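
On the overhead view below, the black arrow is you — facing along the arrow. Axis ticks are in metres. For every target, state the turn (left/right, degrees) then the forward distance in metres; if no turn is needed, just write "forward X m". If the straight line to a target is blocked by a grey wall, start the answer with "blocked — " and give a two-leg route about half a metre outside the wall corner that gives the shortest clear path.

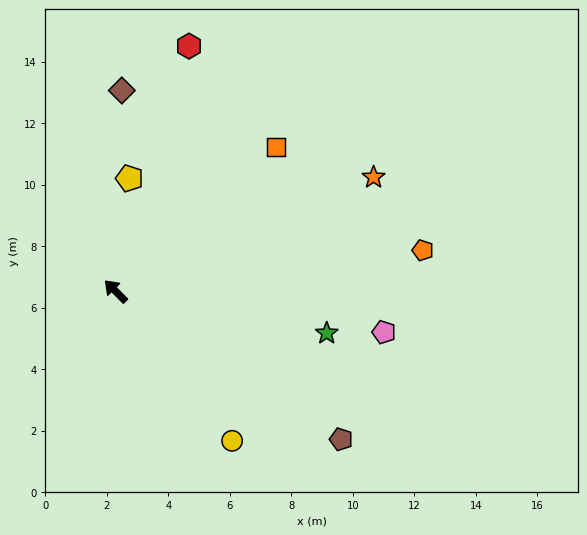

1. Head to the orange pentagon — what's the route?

turn right 127°, forward 10.1 m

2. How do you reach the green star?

turn right 146°, forward 7.0 m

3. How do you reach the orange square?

turn right 93°, forward 7.0 m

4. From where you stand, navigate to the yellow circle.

turn left 173°, forward 6.2 m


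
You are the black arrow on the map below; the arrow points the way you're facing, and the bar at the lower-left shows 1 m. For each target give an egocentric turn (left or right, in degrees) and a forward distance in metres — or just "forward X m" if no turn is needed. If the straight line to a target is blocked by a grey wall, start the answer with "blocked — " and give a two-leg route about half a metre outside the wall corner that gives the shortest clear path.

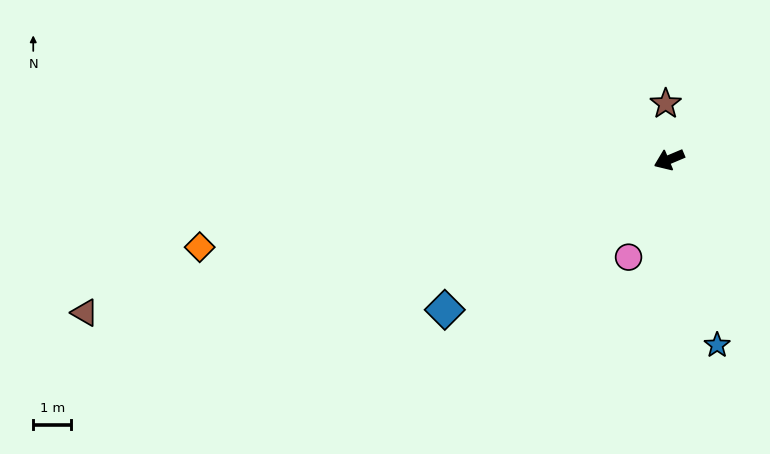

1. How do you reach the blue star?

turn left 82°, forward 5.0 m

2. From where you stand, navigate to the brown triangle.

turn right 8°, forward 15.9 m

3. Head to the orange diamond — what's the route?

turn right 12°, forward 12.5 m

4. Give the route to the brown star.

turn right 109°, forward 1.5 m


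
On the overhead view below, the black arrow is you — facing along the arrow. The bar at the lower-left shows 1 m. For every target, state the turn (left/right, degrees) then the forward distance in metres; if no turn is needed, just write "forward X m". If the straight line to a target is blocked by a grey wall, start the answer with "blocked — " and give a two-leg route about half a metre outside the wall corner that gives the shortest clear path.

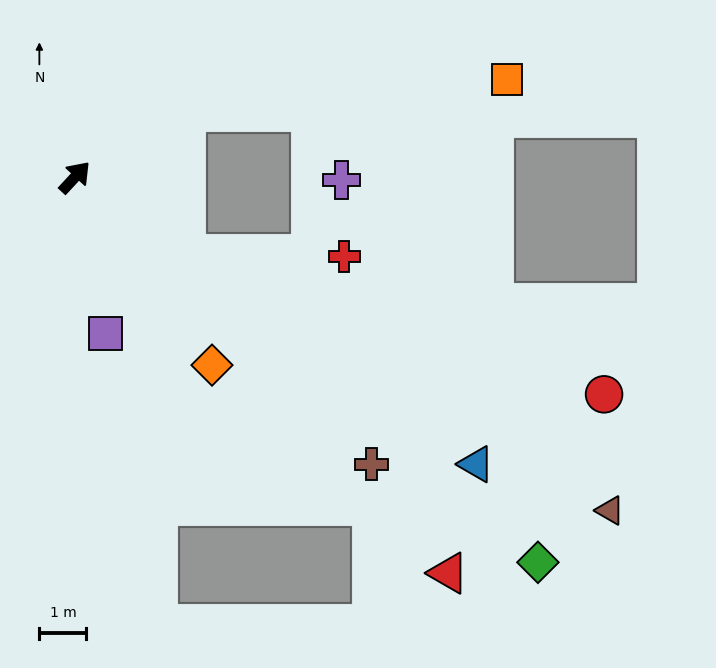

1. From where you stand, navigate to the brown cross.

turn right 91°, forward 8.8 m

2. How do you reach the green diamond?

turn right 87°, forward 12.8 m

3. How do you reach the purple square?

turn right 126°, forward 3.4 m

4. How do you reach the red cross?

blocked — turn right 82°, forward 2.9 m, then turn left 34°, forward 3.4 m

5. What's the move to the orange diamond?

turn right 101°, forward 4.9 m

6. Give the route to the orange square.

blocked — turn right 17°, forward 2.7 m, then turn right 24°, forward 6.9 m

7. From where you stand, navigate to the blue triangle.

turn right 83°, forward 10.5 m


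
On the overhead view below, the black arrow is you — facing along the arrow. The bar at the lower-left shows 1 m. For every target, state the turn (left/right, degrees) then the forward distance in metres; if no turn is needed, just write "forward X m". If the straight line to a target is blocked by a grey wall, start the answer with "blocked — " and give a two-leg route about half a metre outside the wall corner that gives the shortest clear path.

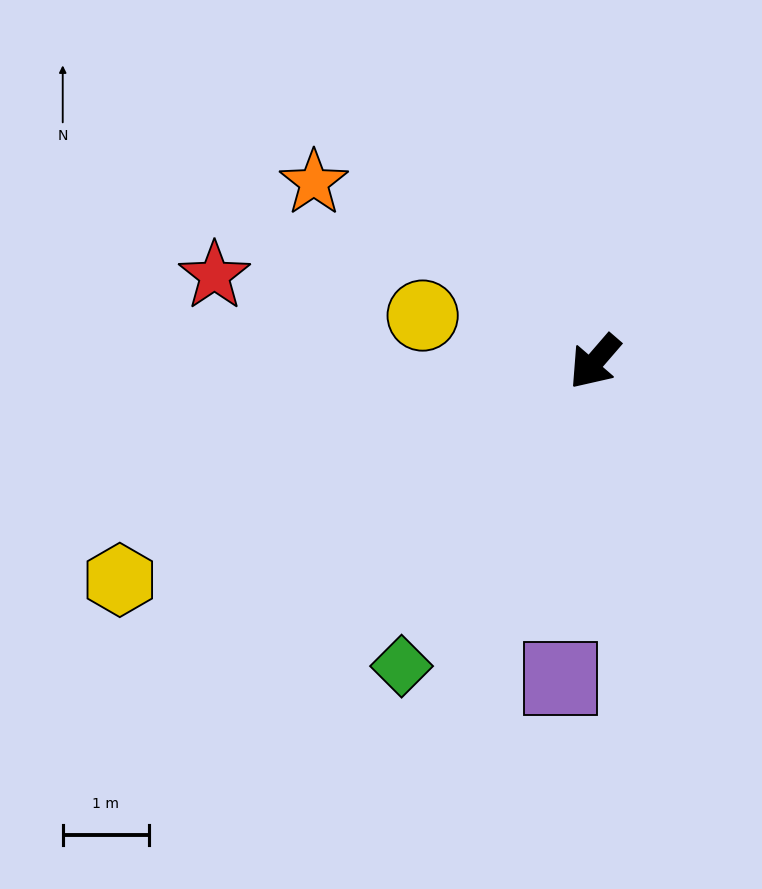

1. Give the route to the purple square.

turn left 35°, forward 3.7 m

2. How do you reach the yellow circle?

turn right 64°, forward 2.1 m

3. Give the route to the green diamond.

turn left 8°, forward 4.2 m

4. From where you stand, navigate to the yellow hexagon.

turn right 25°, forward 6.1 m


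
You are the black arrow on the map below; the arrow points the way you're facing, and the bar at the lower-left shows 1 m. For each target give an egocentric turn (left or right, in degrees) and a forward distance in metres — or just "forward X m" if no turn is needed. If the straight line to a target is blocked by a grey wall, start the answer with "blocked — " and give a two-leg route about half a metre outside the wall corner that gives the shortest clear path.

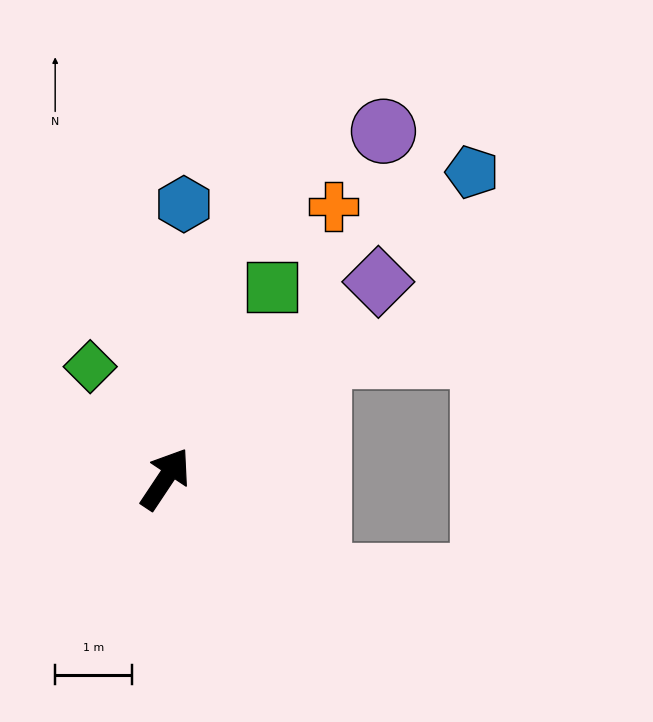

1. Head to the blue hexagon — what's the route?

turn left 30°, forward 3.6 m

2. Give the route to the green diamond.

turn left 67°, forward 1.7 m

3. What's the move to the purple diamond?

turn right 14°, forward 3.8 m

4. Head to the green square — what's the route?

turn left 5°, forward 2.8 m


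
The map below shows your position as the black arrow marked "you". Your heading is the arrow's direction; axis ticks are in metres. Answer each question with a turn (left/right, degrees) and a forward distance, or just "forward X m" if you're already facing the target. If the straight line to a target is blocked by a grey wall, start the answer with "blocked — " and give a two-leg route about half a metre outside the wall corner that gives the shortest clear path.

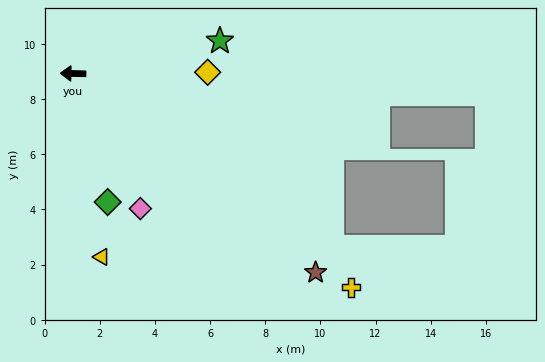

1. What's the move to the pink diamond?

turn left 118°, forward 5.5 m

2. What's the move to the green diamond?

turn left 106°, forward 4.8 m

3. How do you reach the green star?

turn right 166°, forward 5.5 m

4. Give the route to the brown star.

turn left 142°, forward 11.4 m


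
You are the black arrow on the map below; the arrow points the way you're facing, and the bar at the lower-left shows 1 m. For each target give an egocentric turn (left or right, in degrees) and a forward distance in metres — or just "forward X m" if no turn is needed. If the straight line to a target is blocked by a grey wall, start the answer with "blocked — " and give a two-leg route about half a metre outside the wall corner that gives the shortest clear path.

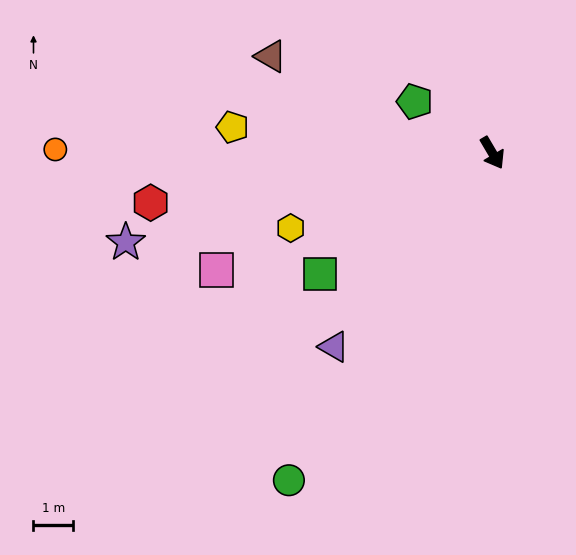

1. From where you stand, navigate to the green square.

turn right 85°, forward 5.3 m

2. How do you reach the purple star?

turn right 107°, forward 9.5 m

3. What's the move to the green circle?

turn right 62°, forward 9.7 m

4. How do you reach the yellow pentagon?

turn right 126°, forward 6.6 m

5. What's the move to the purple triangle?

turn right 70°, forward 6.3 m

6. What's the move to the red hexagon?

turn right 112°, forward 8.7 m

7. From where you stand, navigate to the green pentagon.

turn right 154°, forward 2.3 m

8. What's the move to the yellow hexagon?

turn right 100°, forward 5.4 m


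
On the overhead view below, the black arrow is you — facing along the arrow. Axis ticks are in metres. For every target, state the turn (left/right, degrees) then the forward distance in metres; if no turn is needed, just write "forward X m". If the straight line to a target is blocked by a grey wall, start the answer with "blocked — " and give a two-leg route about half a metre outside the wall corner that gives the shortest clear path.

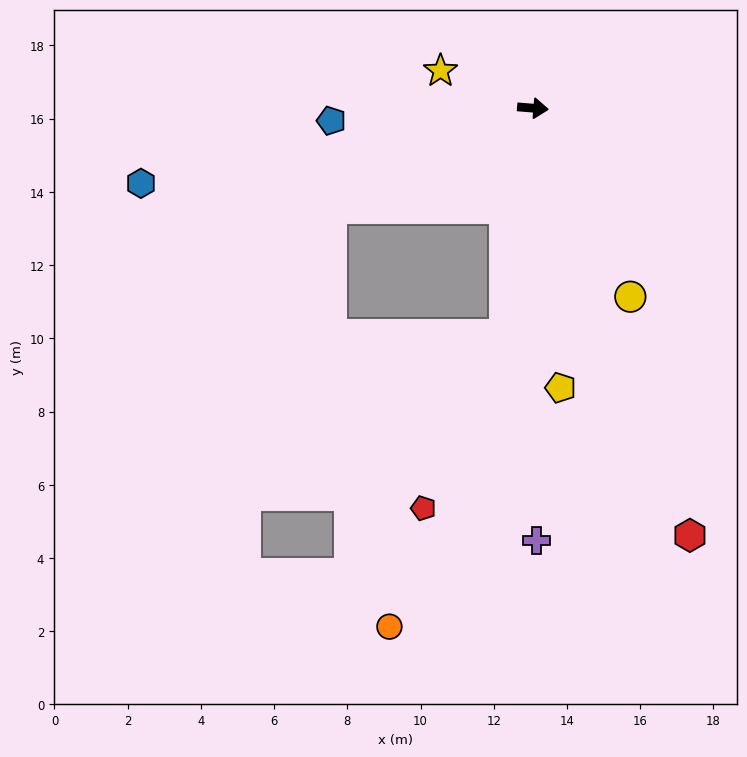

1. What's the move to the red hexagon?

turn right 65°, forward 12.4 m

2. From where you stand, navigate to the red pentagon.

blocked — turn right 92°, forward 6.2 m, then turn right 18°, forward 5.2 m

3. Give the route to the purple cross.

turn right 85°, forward 11.8 m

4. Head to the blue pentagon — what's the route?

turn right 172°, forward 5.5 m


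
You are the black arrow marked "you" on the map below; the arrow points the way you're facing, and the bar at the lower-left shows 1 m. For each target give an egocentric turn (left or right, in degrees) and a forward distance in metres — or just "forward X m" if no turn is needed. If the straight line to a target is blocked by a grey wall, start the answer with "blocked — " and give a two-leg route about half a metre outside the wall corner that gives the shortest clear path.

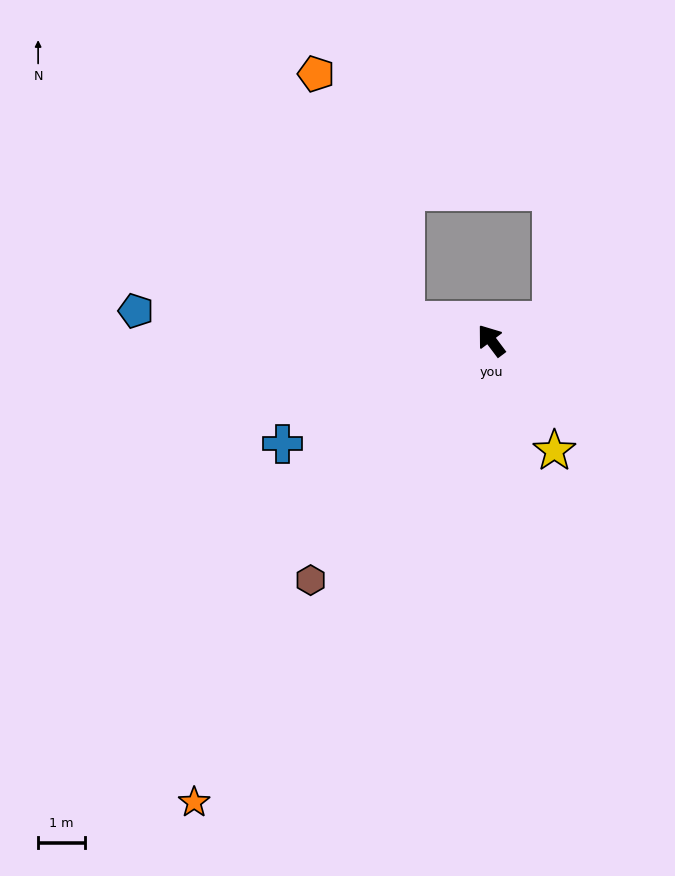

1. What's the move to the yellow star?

turn left 173°, forward 2.7 m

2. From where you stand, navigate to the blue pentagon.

turn left 48°, forward 7.7 m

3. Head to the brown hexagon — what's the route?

turn left 106°, forward 6.4 m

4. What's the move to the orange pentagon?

blocked — turn left 40°, forward 1.9 m, then turn right 57°, forward 5.6 m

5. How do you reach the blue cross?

turn left 79°, forward 5.0 m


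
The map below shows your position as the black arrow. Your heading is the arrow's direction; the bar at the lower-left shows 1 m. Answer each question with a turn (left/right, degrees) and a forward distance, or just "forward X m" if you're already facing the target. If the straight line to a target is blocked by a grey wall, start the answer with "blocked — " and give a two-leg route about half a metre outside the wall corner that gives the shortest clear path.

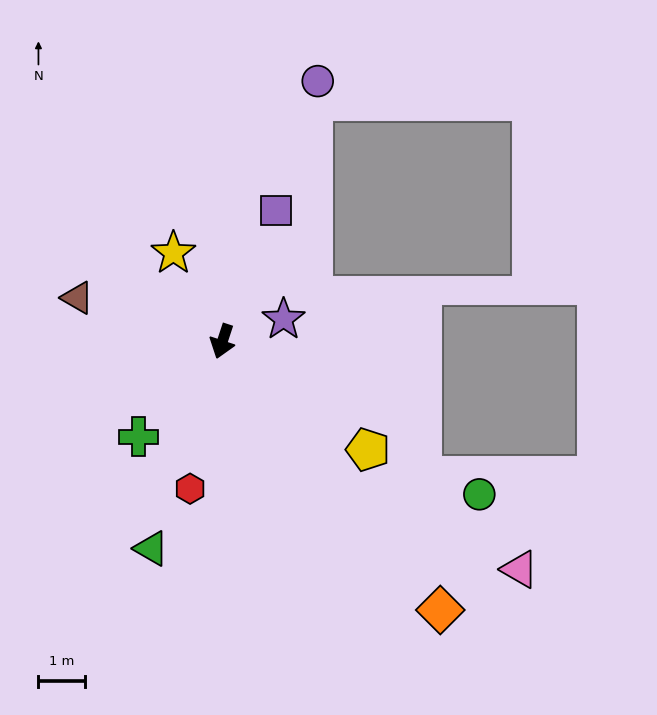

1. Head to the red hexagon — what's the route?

turn left 6°, forward 3.2 m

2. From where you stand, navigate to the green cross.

turn right 23°, forward 2.7 m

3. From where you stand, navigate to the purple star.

turn left 128°, forward 1.4 m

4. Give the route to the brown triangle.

turn right 89°, forward 3.2 m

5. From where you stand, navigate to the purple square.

turn left 176°, forward 3.0 m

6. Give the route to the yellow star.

turn right 133°, forward 2.2 m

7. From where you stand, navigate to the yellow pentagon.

turn left 72°, forward 3.9 m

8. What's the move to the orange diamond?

turn left 57°, forward 7.4 m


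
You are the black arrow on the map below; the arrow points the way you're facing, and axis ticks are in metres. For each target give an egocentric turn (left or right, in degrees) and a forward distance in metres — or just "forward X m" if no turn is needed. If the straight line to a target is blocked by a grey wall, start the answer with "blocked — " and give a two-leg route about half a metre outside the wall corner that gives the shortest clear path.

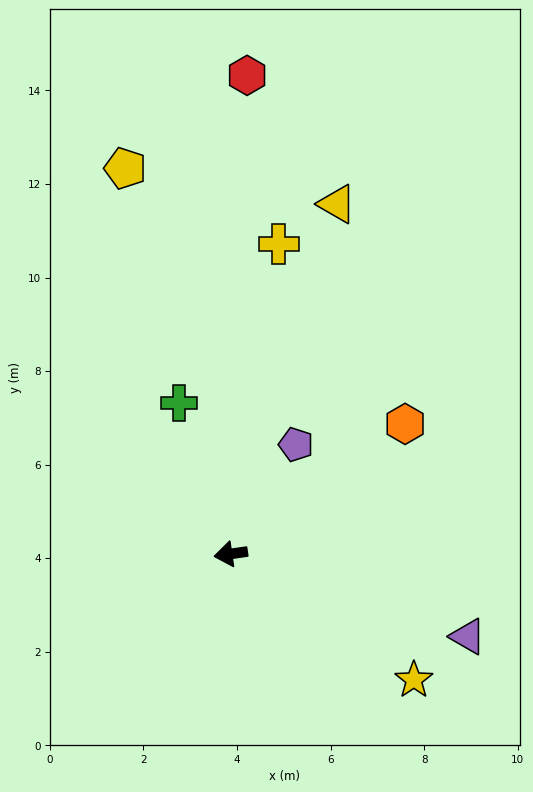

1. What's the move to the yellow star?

turn left 137°, forward 4.7 m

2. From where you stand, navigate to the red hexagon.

turn right 100°, forward 10.2 m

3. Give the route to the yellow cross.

turn right 107°, forward 6.7 m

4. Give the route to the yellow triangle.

turn right 115°, forward 7.8 m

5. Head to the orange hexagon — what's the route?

turn right 152°, forward 4.6 m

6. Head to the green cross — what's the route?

turn right 79°, forward 3.4 m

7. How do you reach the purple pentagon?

turn right 129°, forward 2.7 m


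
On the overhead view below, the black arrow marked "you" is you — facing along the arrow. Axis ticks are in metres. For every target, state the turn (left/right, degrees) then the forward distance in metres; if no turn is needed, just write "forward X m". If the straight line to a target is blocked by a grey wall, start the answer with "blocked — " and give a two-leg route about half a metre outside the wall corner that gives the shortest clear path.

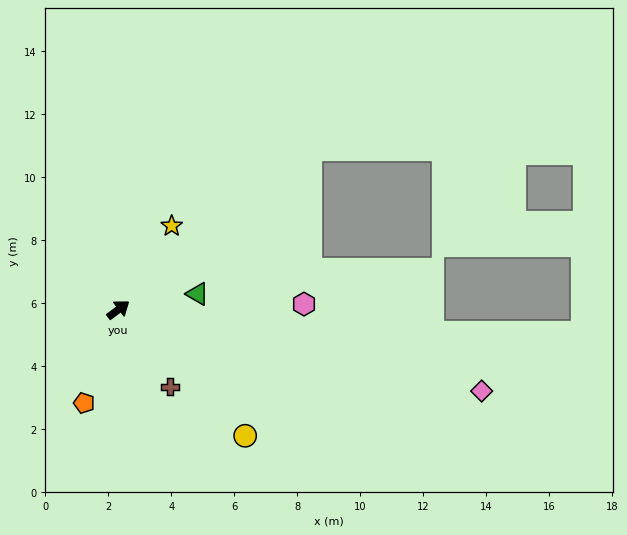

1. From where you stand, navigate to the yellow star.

turn left 20°, forward 3.1 m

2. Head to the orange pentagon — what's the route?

turn right 147°, forward 3.2 m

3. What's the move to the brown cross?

turn right 93°, forward 2.9 m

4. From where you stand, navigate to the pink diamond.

turn right 50°, forward 11.8 m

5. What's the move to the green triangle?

turn right 26°, forward 2.6 m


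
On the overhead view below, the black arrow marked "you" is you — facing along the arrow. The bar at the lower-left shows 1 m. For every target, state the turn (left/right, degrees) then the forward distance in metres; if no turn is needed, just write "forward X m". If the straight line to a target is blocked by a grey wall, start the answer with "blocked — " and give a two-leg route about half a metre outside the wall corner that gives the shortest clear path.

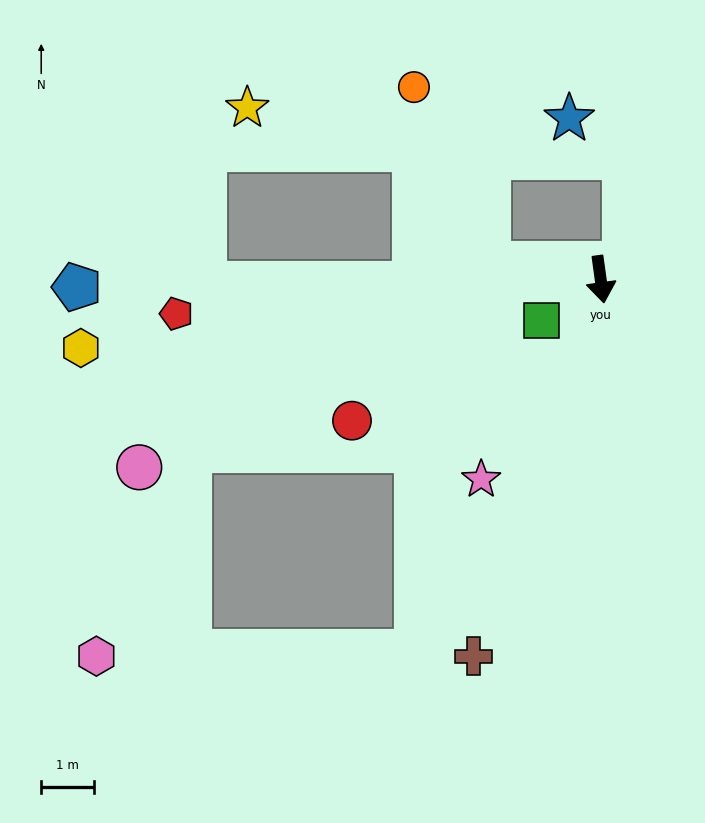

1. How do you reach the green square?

turn right 63°, forward 1.4 m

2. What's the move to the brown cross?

turn right 26°, forward 7.5 m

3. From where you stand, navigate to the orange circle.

blocked — turn right 106°, forward 2.1 m, then turn right 59°, forward 3.6 m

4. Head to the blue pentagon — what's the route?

turn right 97°, forward 9.9 m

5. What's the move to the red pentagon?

turn right 93°, forward 8.0 m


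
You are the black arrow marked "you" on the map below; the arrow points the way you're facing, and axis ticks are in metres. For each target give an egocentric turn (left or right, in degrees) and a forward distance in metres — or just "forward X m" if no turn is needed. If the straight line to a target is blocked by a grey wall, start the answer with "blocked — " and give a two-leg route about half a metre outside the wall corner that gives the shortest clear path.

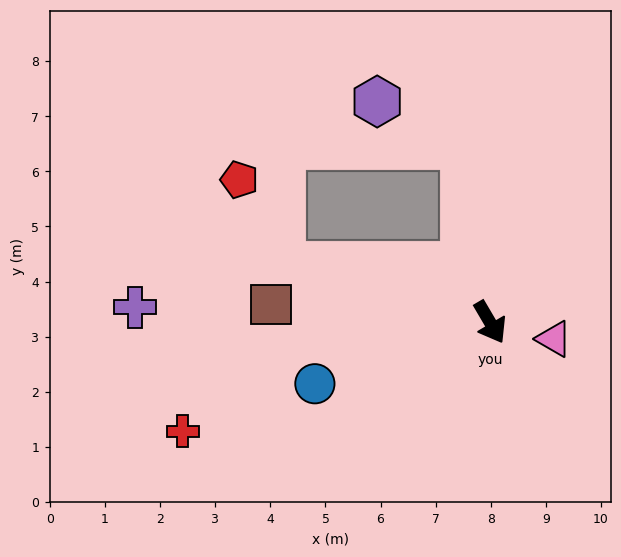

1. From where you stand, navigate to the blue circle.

turn right 101°, forward 3.4 m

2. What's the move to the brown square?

turn right 125°, forward 4.0 m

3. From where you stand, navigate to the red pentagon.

blocked — turn right 136°, forward 3.9 m, then turn right 48°, forward 1.7 m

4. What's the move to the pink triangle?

turn left 45°, forward 1.2 m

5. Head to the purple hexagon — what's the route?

blocked — turn left 158°, forward 3.2 m, then turn left 54°, forward 1.8 m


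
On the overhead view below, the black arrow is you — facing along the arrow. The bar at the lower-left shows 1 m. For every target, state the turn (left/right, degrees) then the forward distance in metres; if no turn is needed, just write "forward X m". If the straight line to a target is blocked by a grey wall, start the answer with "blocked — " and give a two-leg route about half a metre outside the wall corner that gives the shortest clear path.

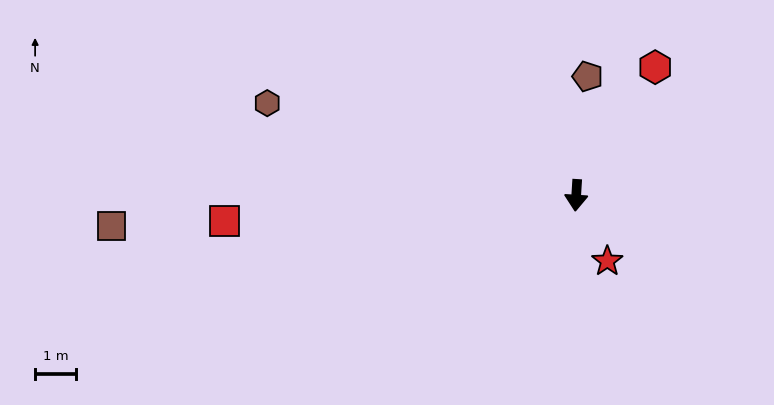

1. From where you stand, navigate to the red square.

turn right 82°, forward 8.6 m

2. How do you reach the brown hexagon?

turn right 103°, forward 7.9 m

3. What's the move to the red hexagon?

turn left 152°, forward 3.7 m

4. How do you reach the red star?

turn left 29°, forward 1.8 m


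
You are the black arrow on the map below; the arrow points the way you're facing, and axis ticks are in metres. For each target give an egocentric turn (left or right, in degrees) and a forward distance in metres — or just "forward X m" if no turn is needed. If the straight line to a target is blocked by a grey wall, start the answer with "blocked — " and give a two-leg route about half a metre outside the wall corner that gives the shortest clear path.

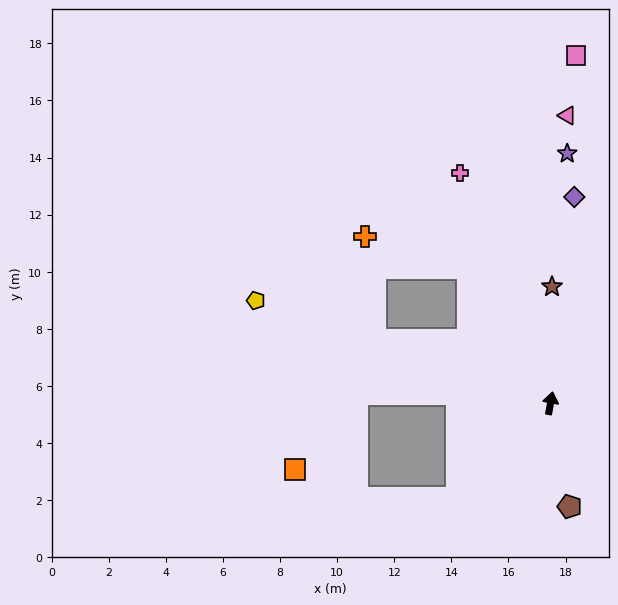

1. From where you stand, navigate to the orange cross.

blocked — turn left 41°, forward 5.6 m, then turn left 43°, forward 3.8 m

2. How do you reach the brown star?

turn left 10°, forward 4.1 m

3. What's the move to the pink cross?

turn left 32°, forward 8.7 m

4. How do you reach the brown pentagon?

turn right 159°, forward 3.7 m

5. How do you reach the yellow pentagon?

turn left 81°, forward 10.9 m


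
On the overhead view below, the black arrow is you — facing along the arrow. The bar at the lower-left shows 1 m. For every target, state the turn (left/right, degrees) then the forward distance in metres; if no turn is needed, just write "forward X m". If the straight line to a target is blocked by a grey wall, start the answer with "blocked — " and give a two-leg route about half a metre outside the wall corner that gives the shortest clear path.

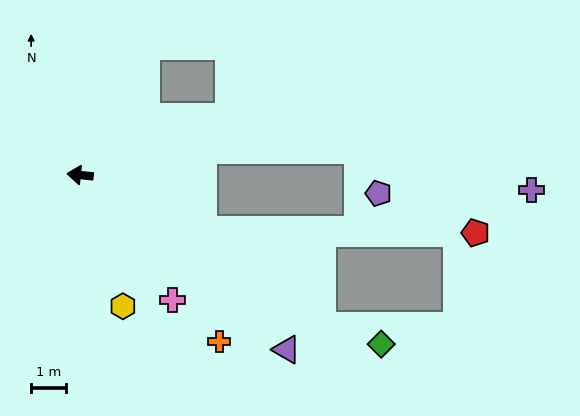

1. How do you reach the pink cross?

turn left 133°, forward 4.5 m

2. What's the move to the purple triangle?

turn left 146°, forward 7.8 m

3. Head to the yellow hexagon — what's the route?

turn left 114°, forward 4.0 m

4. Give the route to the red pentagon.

blocked — turn left 162°, forward 3.9 m, then turn left 23°, forward 7.9 m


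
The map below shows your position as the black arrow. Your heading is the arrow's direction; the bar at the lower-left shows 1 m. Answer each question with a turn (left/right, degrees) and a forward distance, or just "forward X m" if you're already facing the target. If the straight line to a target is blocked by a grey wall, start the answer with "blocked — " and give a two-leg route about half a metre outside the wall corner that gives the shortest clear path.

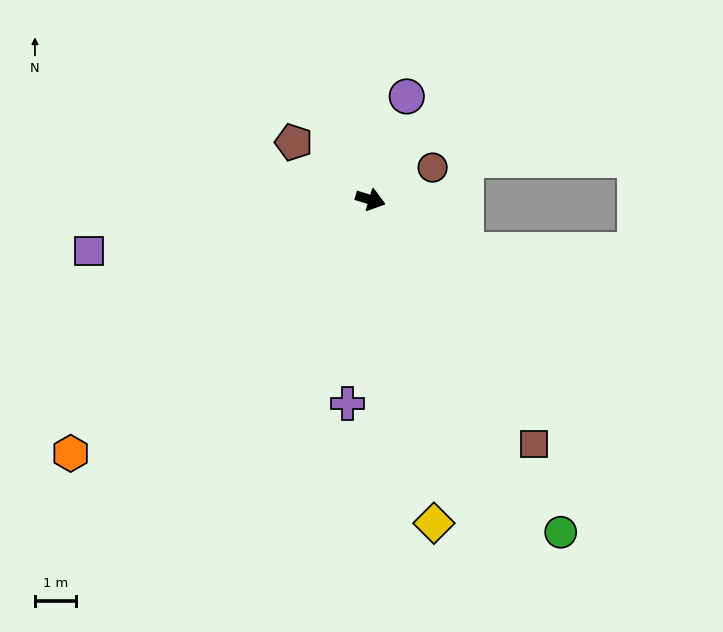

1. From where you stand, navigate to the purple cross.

turn right 80°, forward 5.0 m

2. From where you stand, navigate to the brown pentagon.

turn left 160°, forward 2.3 m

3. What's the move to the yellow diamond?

turn right 62°, forward 8.1 m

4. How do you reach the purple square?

turn right 153°, forward 7.0 m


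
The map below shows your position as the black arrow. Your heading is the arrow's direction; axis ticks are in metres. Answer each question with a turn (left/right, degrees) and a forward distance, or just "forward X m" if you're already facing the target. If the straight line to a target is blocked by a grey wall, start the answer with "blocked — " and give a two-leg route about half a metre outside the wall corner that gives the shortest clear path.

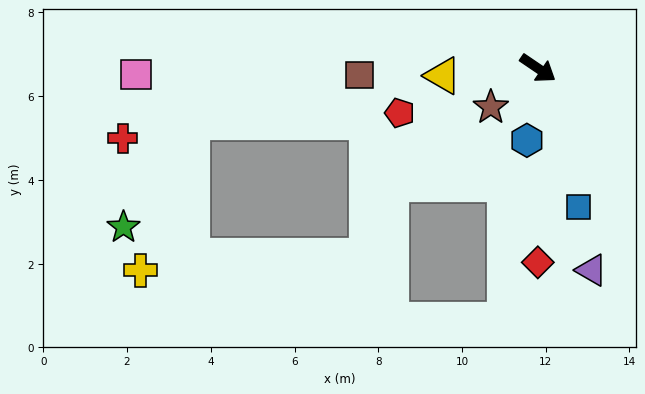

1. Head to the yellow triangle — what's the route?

turn right 141°, forward 2.3 m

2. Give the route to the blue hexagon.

turn right 65°, forward 1.7 m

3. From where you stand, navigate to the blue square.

turn right 40°, forward 3.5 m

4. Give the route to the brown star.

turn right 106°, forward 1.5 m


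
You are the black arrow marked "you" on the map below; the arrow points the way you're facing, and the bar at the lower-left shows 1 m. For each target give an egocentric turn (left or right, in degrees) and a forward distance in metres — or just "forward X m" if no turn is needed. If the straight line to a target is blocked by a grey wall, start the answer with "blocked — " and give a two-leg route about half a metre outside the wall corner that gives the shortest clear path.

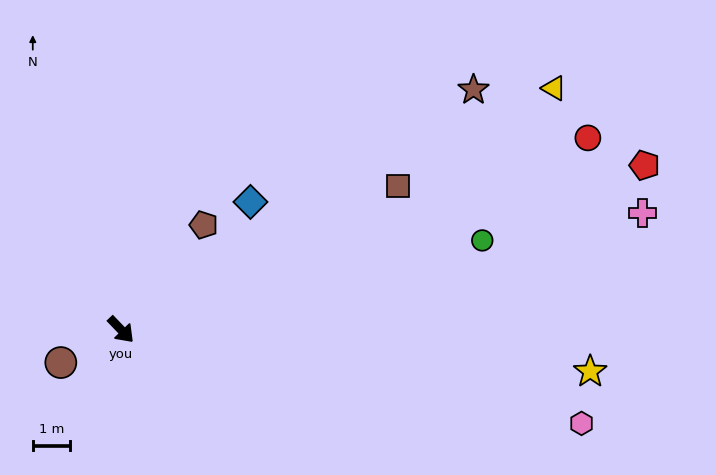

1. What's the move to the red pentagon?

turn left 64°, forward 14.8 m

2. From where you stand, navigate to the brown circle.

turn right 105°, forward 1.8 m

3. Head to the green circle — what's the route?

turn left 60°, forward 10.0 m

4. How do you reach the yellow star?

turn left 41°, forward 12.7 m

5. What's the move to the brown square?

turn left 74°, forward 8.4 m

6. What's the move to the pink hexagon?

turn left 35°, forward 12.7 m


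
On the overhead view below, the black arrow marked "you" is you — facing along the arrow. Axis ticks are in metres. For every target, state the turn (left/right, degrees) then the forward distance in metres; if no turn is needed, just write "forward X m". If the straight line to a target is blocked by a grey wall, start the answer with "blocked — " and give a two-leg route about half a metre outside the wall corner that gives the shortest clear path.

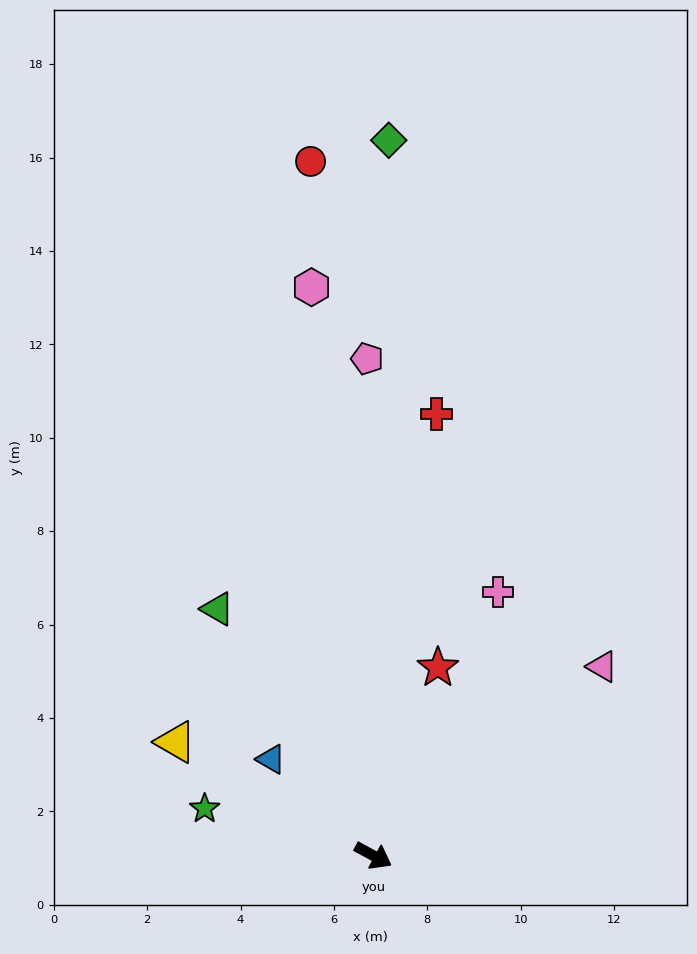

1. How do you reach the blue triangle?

turn left 165°, forward 3.0 m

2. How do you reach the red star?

turn left 100°, forward 4.3 m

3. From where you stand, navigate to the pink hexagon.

turn left 125°, forward 12.2 m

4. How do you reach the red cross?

turn left 110°, forward 9.6 m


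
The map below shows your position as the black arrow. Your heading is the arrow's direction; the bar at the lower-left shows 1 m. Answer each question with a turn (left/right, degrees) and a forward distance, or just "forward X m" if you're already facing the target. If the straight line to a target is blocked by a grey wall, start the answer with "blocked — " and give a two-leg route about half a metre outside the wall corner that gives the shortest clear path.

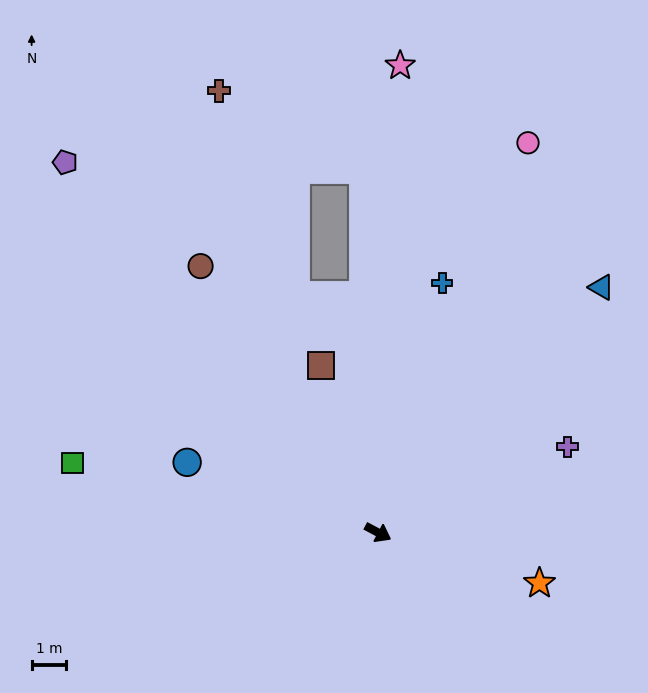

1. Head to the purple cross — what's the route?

turn left 52°, forward 6.1 m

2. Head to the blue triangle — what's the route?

turn left 76°, forward 9.7 m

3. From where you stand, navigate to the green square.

turn right 165°, forward 9.1 m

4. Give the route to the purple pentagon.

turn left 158°, forward 14.1 m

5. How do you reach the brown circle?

turn left 152°, forward 9.3 m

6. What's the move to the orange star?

turn left 11°, forward 4.9 m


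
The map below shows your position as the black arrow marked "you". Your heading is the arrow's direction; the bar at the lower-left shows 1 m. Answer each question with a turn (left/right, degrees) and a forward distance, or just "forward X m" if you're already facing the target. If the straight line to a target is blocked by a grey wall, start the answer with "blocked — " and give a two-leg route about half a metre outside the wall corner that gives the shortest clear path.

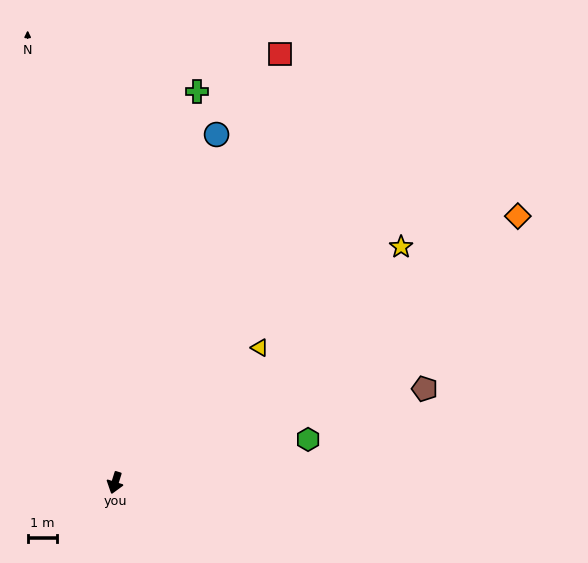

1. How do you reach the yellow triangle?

turn left 150°, forward 6.8 m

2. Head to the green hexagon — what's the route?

turn left 120°, forward 6.8 m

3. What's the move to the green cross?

turn right 175°, forward 13.7 m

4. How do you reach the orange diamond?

turn left 141°, forward 16.6 m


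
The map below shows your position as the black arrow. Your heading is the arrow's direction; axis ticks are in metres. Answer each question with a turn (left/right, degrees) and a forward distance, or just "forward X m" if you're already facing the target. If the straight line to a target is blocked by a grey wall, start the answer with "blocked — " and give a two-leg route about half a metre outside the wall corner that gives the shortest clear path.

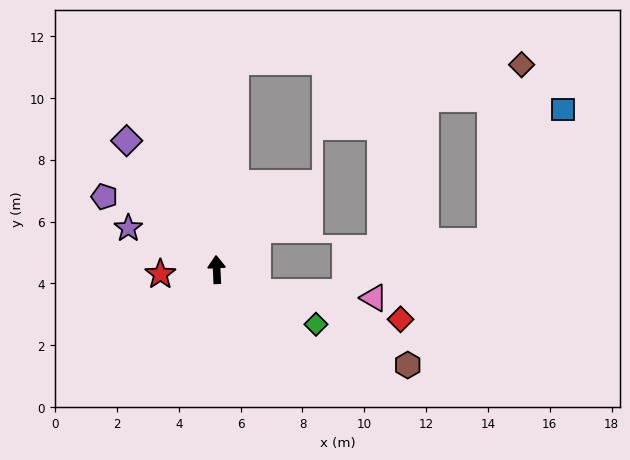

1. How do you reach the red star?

turn left 92°, forward 1.8 m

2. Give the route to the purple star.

turn left 62°, forward 3.2 m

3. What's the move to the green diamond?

turn right 122°, forward 3.7 m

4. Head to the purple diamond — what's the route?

turn left 32°, forward 5.1 m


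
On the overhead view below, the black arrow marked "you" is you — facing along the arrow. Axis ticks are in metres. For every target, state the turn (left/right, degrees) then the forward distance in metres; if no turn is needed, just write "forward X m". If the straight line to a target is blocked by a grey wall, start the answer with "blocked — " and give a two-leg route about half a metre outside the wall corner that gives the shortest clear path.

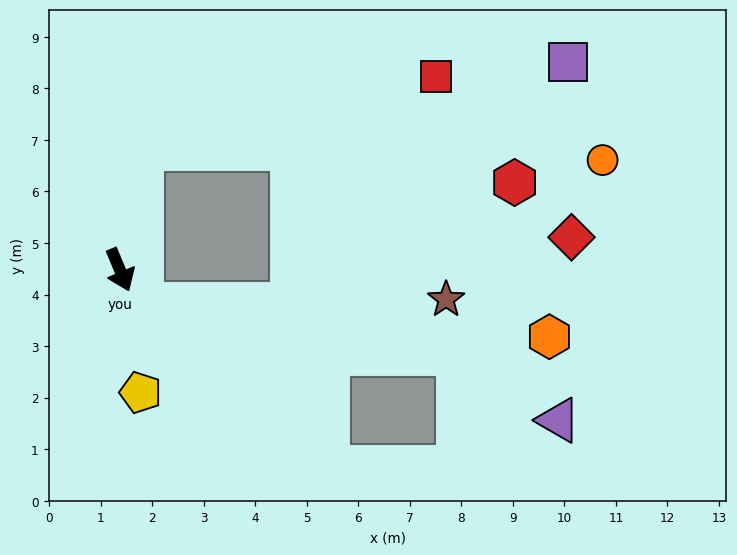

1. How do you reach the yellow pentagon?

turn right 13°, forward 2.4 m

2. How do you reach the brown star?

blocked — turn left 10°, forward 0.8 m, then turn left 58°, forward 5.9 m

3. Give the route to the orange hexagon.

blocked — turn left 10°, forward 0.8 m, then turn left 53°, forward 7.9 m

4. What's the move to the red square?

blocked — turn left 147°, forward 2.4 m, then turn right 66°, forward 5.9 m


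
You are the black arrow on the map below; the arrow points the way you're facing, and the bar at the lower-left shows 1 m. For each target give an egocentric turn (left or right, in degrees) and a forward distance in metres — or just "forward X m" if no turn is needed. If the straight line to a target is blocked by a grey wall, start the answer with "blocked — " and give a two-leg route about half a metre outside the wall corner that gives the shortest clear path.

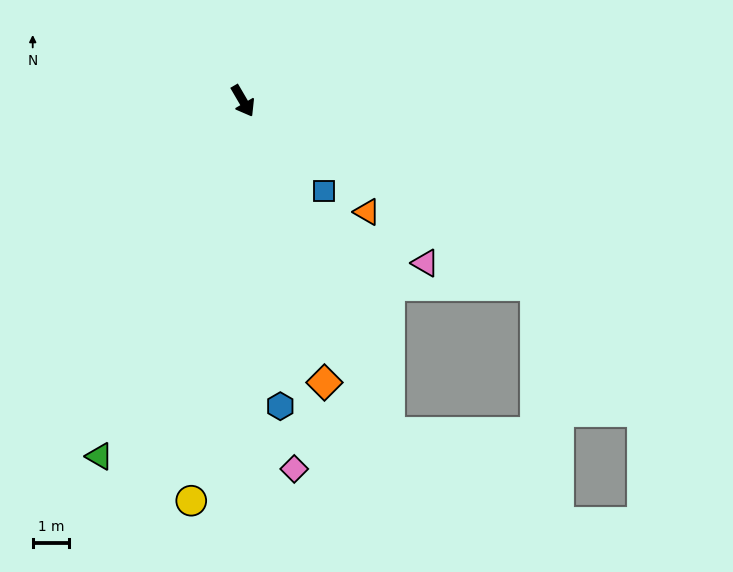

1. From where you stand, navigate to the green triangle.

turn right 52°, forward 10.6 m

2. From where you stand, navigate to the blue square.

turn left 12°, forward 3.3 m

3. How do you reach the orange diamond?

turn right 14°, forward 8.1 m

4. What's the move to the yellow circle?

turn right 38°, forward 11.1 m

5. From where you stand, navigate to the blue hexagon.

turn right 23°, forward 8.5 m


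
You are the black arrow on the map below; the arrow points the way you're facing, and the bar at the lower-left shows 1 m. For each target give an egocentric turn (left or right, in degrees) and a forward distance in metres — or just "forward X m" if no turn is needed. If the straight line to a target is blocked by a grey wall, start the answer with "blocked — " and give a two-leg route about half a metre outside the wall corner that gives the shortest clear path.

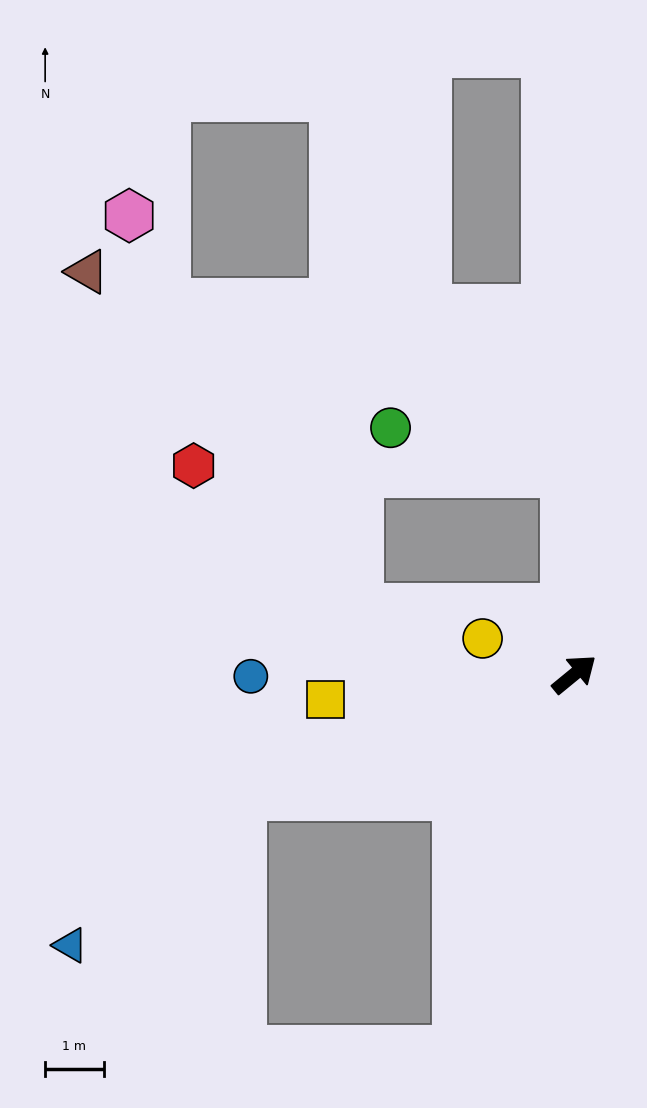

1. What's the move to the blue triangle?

blocked — turn left 161°, forward 6.0 m, then turn left 21°, forward 3.9 m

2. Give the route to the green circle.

blocked — turn left 53°, forward 3.5 m, then turn left 73°, forward 3.1 m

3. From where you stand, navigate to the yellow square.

turn left 146°, forward 4.3 m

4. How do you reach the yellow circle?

turn left 119°, forward 1.7 m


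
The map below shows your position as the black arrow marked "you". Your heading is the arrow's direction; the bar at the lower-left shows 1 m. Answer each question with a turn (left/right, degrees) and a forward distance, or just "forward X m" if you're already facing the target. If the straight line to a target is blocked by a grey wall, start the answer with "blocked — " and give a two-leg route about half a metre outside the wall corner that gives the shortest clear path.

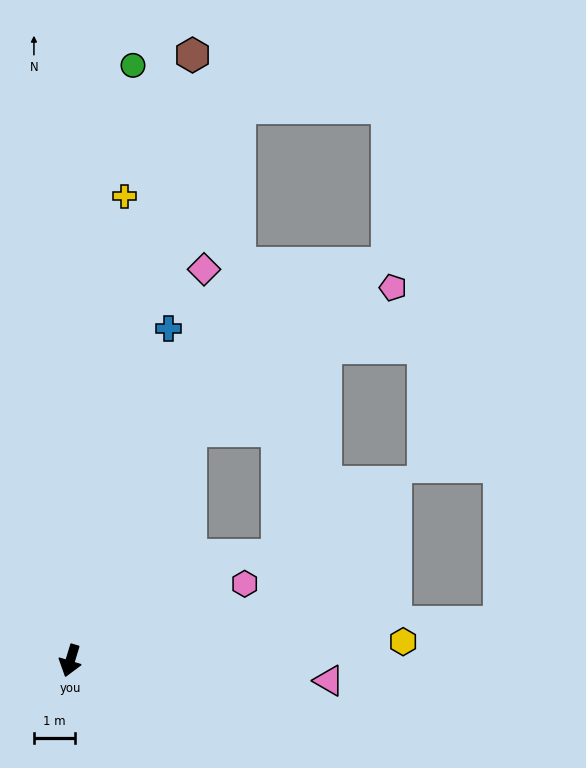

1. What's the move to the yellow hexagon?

turn left 110°, forward 8.1 m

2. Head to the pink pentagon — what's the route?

blocked — turn left 169°, forward 6.3 m, then turn right 27°, forward 6.0 m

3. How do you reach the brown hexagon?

turn right 175°, forward 15.1 m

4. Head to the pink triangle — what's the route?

turn left 102°, forward 6.3 m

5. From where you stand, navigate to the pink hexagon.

turn left 131°, forward 4.6 m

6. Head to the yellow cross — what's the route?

turn right 170°, forward 11.4 m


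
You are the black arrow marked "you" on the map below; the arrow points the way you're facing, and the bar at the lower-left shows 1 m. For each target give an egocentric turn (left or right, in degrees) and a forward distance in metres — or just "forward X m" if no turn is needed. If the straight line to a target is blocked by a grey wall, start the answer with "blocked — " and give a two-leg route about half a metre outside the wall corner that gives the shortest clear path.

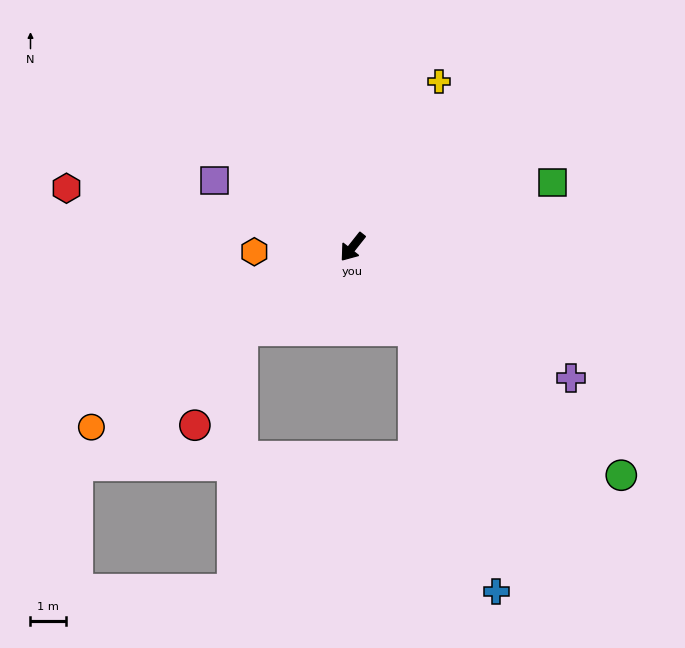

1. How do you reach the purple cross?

turn left 97°, forward 7.1 m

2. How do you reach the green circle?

turn left 88°, forward 9.9 m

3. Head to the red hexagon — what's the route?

turn right 63°, forward 8.2 m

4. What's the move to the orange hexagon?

turn right 49°, forward 2.8 m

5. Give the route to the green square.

turn left 146°, forward 5.9 m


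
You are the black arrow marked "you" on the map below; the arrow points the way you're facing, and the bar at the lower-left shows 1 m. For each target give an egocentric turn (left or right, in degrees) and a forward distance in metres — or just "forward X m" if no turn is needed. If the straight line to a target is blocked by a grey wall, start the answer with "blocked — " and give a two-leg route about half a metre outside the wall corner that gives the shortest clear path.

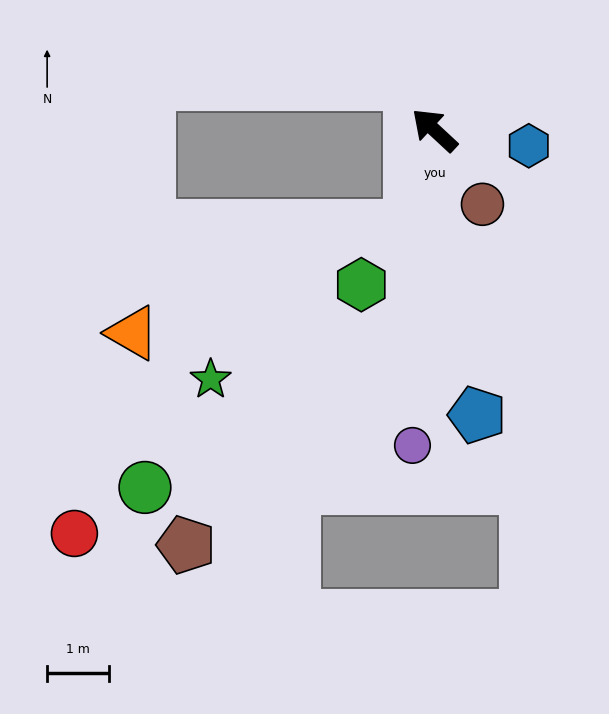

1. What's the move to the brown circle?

turn left 166°, forward 1.4 m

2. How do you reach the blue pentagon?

turn left 141°, forward 4.6 m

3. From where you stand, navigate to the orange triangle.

blocked — turn left 119°, forward 1.6 m, then turn right 55°, forward 4.8 m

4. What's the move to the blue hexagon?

turn right 147°, forward 1.5 m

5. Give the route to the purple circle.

turn left 129°, forward 5.1 m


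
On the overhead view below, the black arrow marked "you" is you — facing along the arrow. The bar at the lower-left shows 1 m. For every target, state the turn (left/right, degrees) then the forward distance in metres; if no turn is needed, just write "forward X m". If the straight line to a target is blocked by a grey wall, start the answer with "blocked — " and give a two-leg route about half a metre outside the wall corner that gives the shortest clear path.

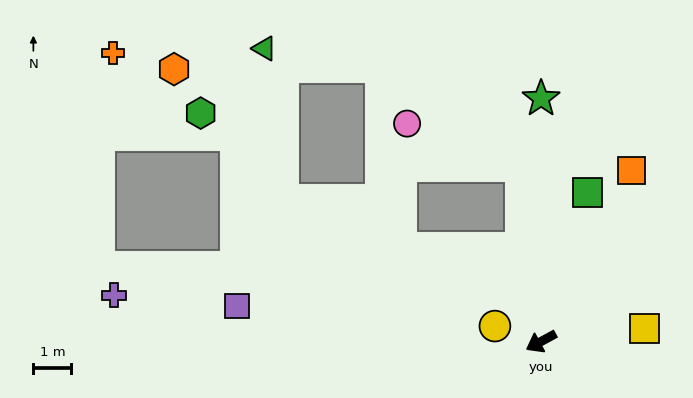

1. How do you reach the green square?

turn right 136°, forward 4.1 m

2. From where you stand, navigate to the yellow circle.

turn right 47°, forward 1.3 m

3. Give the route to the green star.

turn right 118°, forward 6.4 m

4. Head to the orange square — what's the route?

turn right 146°, forward 5.1 m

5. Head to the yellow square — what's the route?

turn left 159°, forward 2.7 m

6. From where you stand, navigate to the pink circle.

blocked — turn right 112°, forward 4.6 m, then turn left 63°, forward 3.2 m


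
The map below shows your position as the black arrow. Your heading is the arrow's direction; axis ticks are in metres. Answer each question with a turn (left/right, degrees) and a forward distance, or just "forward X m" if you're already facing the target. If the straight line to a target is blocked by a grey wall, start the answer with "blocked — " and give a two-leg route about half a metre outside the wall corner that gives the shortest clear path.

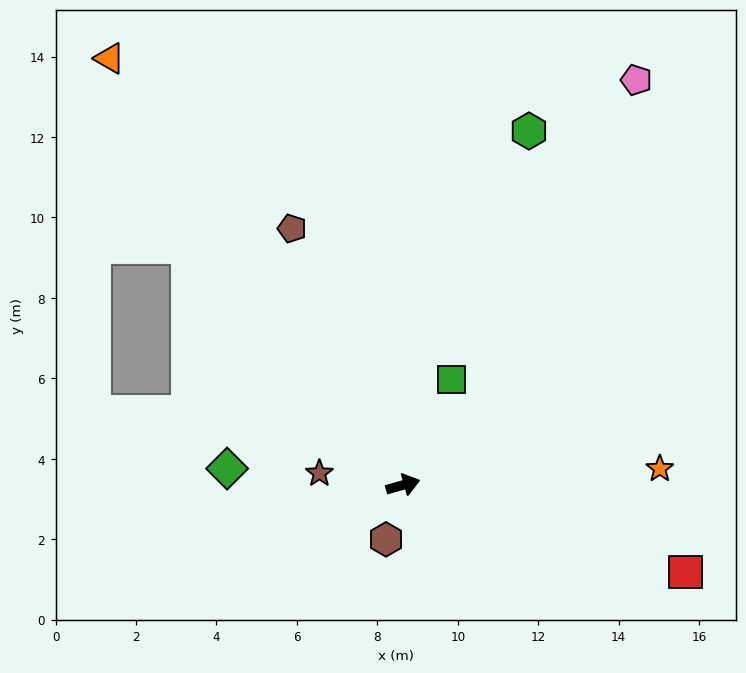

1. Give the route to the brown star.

turn left 156°, forward 2.1 m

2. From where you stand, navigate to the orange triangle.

turn left 109°, forward 12.9 m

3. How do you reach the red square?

turn right 33°, forward 7.4 m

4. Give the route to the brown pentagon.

turn left 98°, forward 6.9 m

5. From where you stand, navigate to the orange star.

turn right 12°, forward 6.4 m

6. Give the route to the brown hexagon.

turn right 123°, forward 1.4 m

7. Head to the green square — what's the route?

turn left 49°, forward 2.9 m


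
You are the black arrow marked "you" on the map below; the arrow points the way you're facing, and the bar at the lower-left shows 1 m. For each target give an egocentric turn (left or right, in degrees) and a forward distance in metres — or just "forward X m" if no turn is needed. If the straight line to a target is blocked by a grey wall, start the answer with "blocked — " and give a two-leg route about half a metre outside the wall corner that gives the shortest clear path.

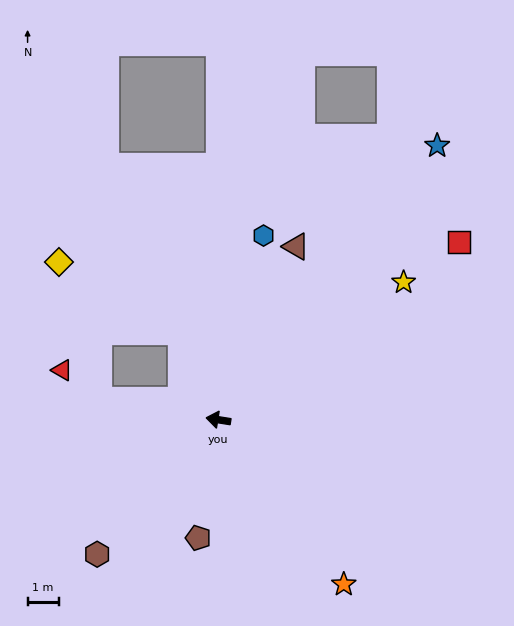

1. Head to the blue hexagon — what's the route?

turn right 95°, forward 6.1 m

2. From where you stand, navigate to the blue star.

turn right 120°, forward 11.3 m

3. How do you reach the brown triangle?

turn right 105°, forward 6.1 m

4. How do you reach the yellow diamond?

blocked — turn right 58°, forward 3.1 m, then turn left 37°, forward 4.5 m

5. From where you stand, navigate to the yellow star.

turn right 134°, forward 7.4 m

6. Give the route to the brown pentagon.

turn left 89°, forward 3.9 m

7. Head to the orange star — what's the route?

turn left 136°, forward 6.6 m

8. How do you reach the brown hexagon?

turn left 57°, forward 5.8 m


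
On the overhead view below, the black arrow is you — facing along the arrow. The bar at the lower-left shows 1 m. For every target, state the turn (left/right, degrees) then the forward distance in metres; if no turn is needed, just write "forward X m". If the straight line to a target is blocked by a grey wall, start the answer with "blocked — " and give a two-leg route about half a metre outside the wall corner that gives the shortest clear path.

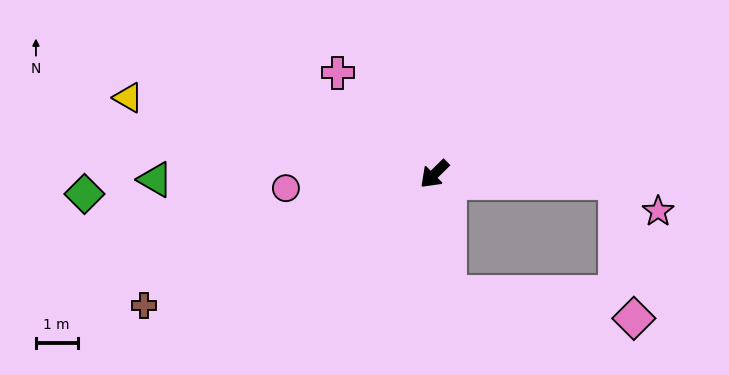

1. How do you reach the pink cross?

turn right 91°, forward 3.4 m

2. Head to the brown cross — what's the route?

turn right 20°, forward 7.7 m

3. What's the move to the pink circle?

turn right 39°, forward 3.6 m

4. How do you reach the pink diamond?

blocked — turn left 53°, forward 2.9 m, then turn left 75°, forward 4.5 m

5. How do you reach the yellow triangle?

turn right 58°, forward 7.6 m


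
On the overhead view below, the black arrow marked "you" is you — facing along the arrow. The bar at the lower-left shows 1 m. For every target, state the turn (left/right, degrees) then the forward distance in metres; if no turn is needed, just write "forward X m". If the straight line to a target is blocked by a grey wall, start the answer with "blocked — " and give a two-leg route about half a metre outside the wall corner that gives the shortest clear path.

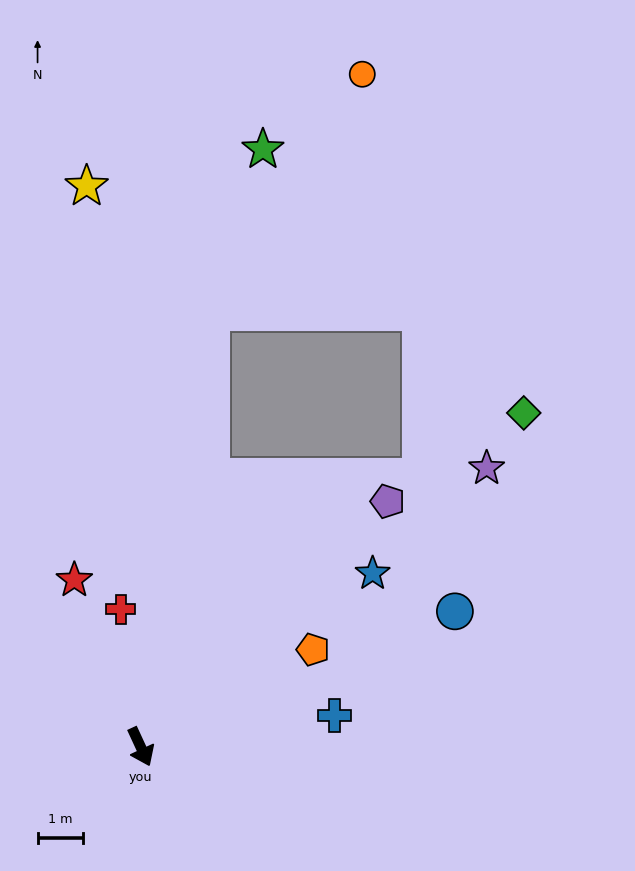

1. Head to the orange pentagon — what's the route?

turn left 95°, forward 4.3 m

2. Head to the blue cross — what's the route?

turn left 74°, forward 4.3 m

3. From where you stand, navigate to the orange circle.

blocked — turn left 146°, forward 9.7 m, then turn right 23°, forward 6.2 m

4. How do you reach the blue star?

turn left 102°, forward 6.4 m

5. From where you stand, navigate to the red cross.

turn left 163°, forward 3.1 m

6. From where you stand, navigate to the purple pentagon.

turn left 110°, forward 7.6 m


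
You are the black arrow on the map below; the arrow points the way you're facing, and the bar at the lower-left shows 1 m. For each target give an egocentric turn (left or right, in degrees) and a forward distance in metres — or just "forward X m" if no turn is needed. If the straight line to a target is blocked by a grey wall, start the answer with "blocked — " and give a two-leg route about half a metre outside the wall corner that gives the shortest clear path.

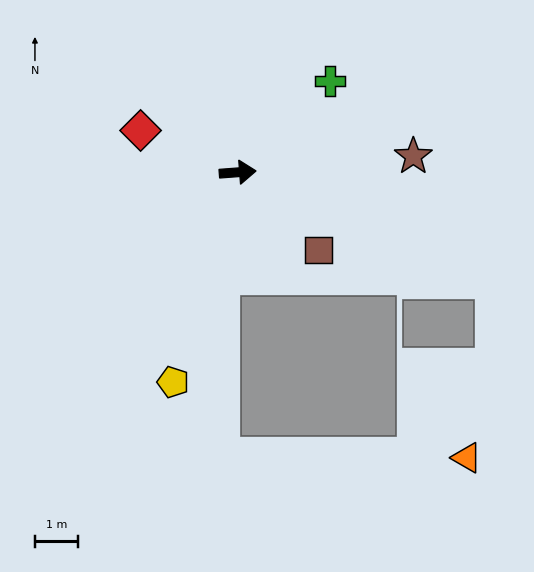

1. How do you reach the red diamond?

turn left 152°, forward 2.4 m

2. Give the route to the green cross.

turn left 40°, forward 3.0 m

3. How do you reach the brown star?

forward 4.1 m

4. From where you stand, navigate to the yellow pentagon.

turn right 111°, forward 5.1 m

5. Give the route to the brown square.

turn right 48°, forward 2.6 m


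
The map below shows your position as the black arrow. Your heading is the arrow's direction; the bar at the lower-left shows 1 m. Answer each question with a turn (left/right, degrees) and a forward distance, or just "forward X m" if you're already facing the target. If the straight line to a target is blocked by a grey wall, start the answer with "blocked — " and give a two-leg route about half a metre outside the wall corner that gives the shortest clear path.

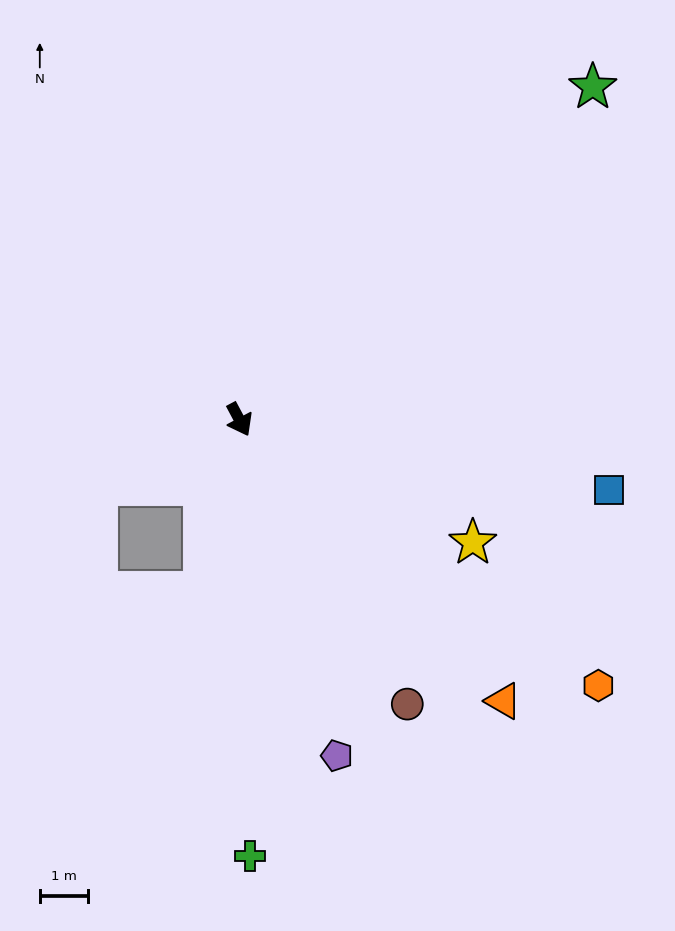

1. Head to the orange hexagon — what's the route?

turn left 25°, forward 9.2 m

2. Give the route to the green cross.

turn right 27°, forward 9.0 m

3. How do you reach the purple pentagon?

turn right 12°, forward 7.2 m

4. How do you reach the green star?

turn left 105°, forward 10.0 m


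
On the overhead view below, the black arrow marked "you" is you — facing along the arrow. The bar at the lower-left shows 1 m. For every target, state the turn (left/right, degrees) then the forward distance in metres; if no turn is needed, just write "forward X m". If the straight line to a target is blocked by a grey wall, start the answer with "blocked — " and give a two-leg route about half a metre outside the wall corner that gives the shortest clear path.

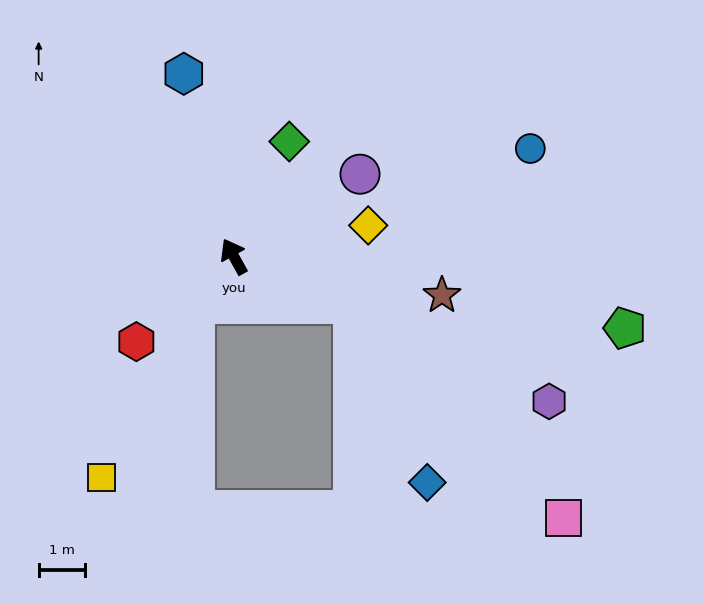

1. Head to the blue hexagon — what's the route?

turn right 14°, forward 4.1 m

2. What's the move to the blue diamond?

blocked — turn right 141°, forward 2.8 m, then turn right 45°, forward 4.2 m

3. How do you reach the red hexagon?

turn left 102°, forward 2.8 m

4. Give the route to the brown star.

turn right 130°, forward 4.5 m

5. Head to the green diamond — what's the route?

turn right 55°, forward 2.7 m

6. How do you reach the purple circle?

turn right 86°, forward 3.2 m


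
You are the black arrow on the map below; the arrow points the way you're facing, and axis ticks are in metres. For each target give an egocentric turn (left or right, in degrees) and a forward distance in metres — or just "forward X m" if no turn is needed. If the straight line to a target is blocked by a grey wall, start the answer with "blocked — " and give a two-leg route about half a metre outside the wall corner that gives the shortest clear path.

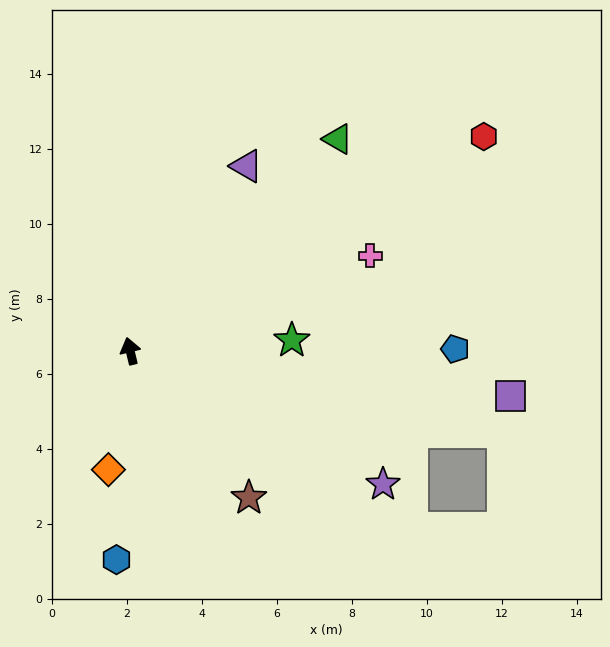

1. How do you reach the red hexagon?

turn right 72°, forward 11.0 m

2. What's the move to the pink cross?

turn right 82°, forward 6.9 m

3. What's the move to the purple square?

turn right 110°, forward 10.2 m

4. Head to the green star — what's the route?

turn right 100°, forward 4.3 m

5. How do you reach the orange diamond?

turn left 156°, forward 3.2 m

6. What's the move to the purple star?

turn right 131°, forward 7.6 m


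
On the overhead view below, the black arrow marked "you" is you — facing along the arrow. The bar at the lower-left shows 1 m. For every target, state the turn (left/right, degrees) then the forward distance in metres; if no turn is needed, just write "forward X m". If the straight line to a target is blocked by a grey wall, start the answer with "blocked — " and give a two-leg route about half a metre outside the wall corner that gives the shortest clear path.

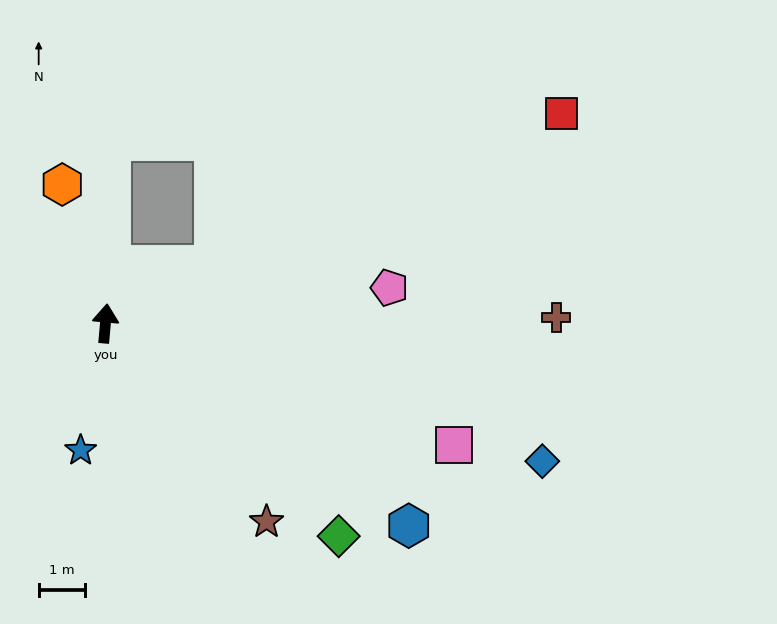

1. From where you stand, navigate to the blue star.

turn left 174°, forward 2.8 m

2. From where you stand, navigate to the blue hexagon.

turn right 119°, forward 7.8 m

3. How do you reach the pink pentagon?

turn right 78°, forward 6.1 m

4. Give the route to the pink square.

turn right 104°, forward 7.9 m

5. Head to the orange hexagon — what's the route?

turn left 22°, forward 3.1 m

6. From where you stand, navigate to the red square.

turn right 60°, forward 10.7 m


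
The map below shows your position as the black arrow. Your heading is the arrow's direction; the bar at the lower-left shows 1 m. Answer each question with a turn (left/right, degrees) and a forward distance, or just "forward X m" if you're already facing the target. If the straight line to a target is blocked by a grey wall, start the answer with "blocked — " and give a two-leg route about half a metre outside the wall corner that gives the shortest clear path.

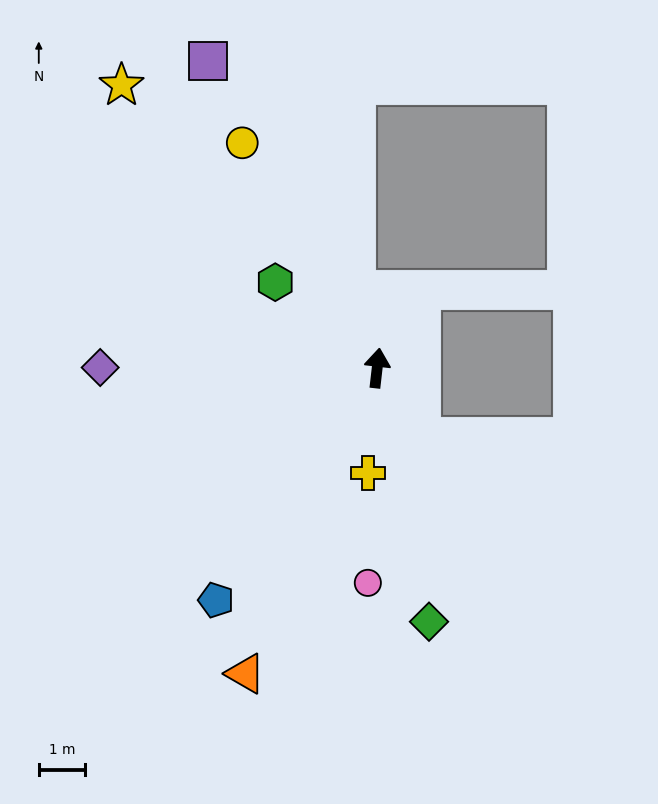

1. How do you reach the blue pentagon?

turn left 152°, forward 6.1 m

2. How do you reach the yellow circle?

turn left 37°, forward 5.6 m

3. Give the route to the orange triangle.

turn left 163°, forward 7.2 m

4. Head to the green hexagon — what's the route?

turn left 56°, forward 2.9 m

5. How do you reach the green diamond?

turn right 162°, forward 5.6 m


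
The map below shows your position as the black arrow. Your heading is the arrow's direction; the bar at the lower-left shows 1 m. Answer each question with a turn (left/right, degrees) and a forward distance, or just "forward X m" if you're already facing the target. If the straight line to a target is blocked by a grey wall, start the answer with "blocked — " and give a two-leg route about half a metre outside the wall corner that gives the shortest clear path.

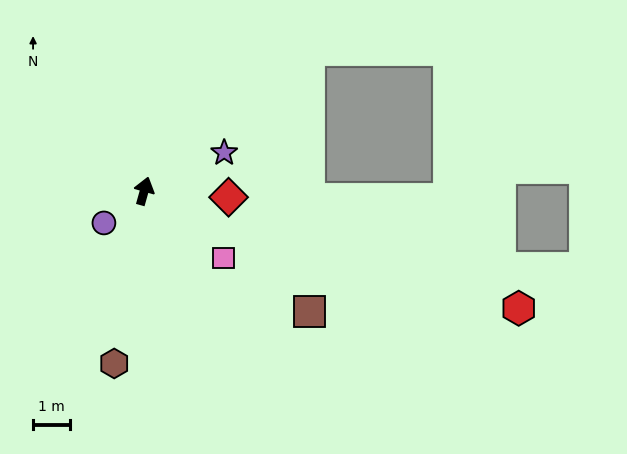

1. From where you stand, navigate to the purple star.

turn right 49°, forward 2.4 m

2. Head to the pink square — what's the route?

turn right 114°, forward 2.8 m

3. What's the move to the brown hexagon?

turn right 174°, forward 4.8 m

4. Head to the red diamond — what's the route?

turn right 79°, forward 2.3 m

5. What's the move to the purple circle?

turn left 144°, forward 1.4 m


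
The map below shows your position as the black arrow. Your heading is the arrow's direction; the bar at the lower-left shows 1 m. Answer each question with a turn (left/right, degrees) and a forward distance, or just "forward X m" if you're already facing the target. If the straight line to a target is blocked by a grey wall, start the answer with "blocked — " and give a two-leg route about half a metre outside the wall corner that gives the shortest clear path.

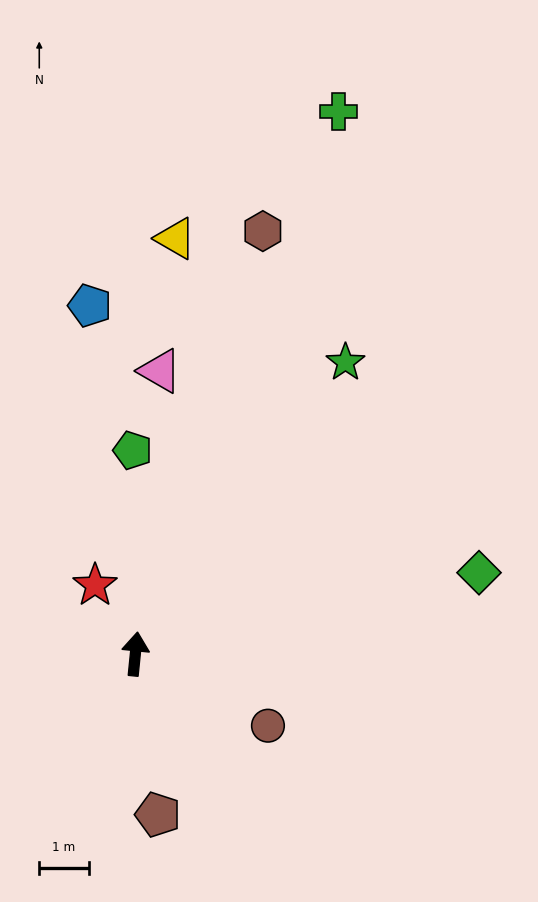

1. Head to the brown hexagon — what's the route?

turn right 11°, forward 8.9 m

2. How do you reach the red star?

turn left 36°, forward 1.6 m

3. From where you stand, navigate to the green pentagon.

turn left 6°, forward 4.1 m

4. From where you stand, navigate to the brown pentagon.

turn right 166°, forward 3.3 m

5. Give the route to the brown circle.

turn right 113°, forward 3.0 m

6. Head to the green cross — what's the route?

turn right 15°, forward 11.7 m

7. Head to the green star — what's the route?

turn right 30°, forward 7.3 m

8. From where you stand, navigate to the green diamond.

turn right 71°, forward 7.1 m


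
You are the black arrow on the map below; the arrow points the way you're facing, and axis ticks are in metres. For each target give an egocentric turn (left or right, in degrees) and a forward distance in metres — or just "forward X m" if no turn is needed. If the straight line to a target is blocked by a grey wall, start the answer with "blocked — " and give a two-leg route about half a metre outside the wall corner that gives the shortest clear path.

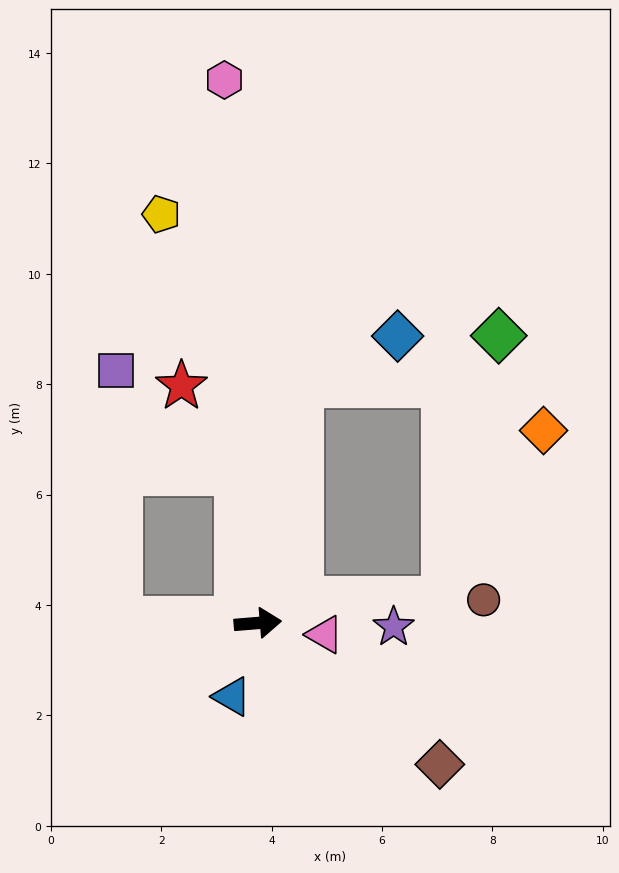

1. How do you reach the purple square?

blocked — turn left 174°, forward 2.5 m, then turn right 88°, forward 4.5 m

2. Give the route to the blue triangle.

turn right 114°, forward 1.4 m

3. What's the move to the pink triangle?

turn right 15°, forward 1.2 m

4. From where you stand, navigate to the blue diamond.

blocked — turn left 75°, forward 4.4 m, then turn right 53°, forward 2.0 m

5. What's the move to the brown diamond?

turn right 43°, forward 4.2 m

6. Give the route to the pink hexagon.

turn left 89°, forward 9.9 m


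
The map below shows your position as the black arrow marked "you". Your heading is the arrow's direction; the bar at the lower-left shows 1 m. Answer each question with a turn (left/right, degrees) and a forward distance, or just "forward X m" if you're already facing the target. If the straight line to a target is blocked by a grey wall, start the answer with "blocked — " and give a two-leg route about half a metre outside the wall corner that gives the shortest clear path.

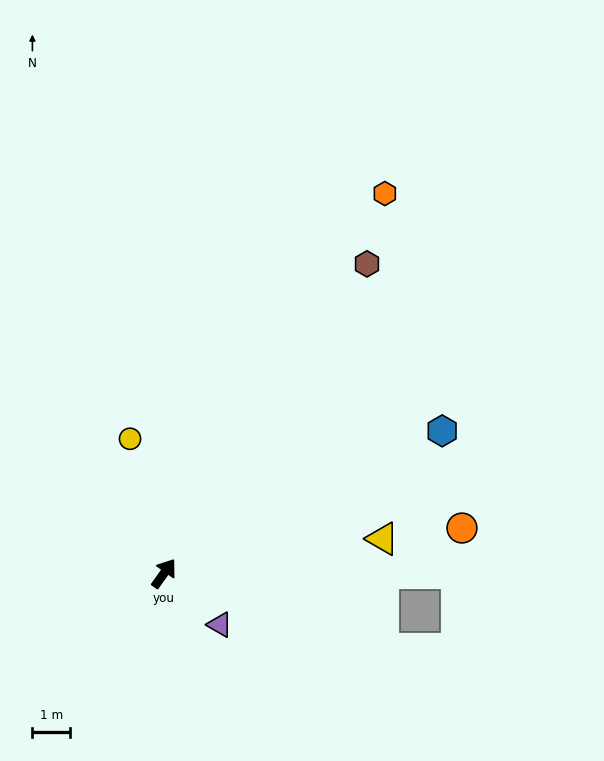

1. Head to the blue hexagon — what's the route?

turn right 27°, forward 8.2 m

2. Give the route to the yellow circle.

turn left 50°, forward 3.6 m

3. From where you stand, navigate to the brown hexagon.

turn left 2°, forward 9.7 m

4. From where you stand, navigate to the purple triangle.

turn right 97°, forward 2.0 m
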